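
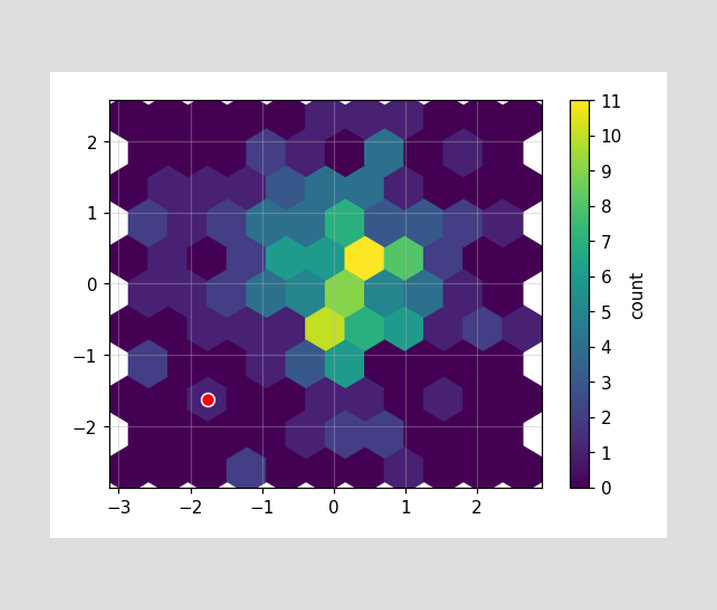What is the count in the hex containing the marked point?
The marked hex reads 1 on the colorbar.

1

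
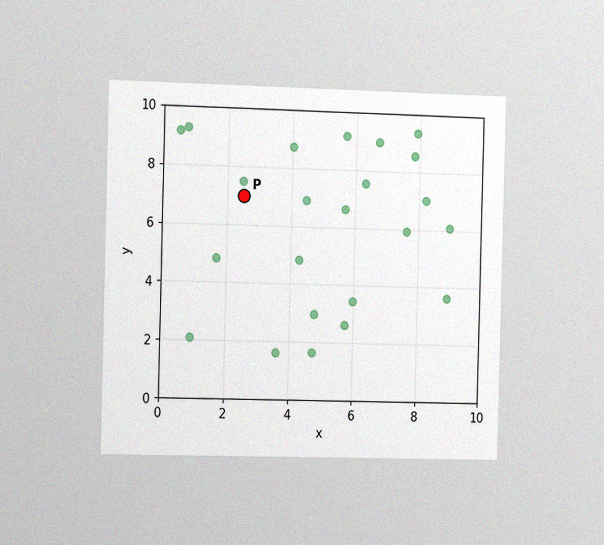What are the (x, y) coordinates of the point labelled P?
The chart is viewed slightly from the left, with some photo noise. Following the gridlines from P to each axis, P sits at (2.5, 7).

(2.5, 7)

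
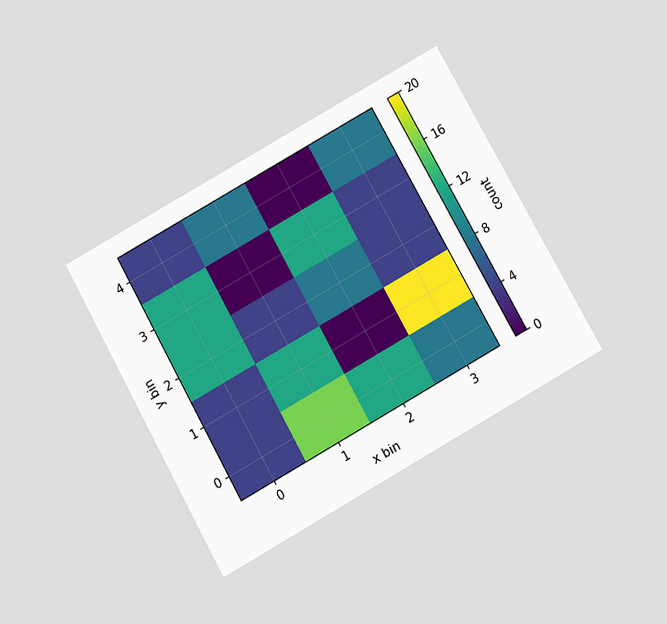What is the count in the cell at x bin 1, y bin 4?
The chart is tilted about 29° counter-clockwise and viewed slightly from below. Matching the cell (1, 4) against the colorbar gives 8.

8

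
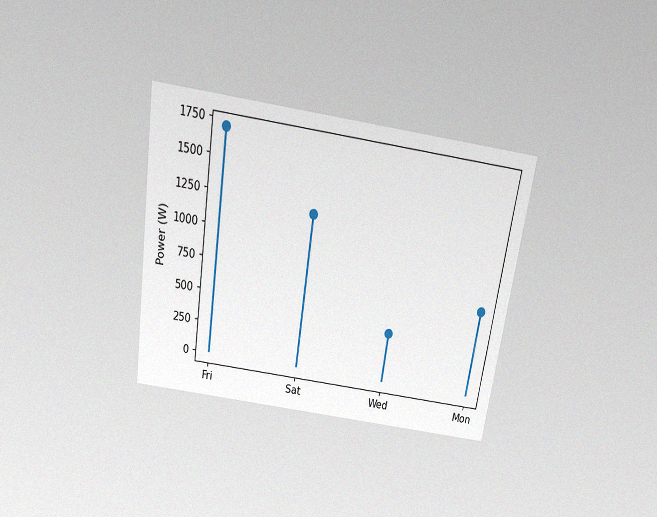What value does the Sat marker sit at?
The chart is tilted about 9° clockwise and viewed slightly from above, with some photo noise. The Sat marker sits at 1200W.

1200W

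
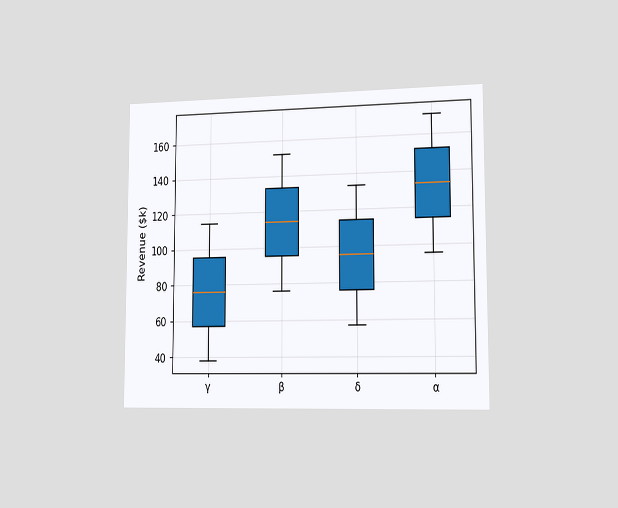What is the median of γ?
The chart is viewed slightly from the right. The median line in the γ box sits at $76k.

$76k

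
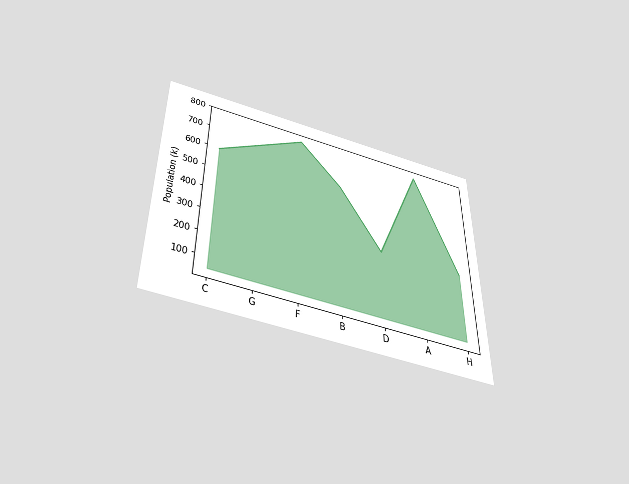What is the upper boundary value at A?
The chart is viewed slightly from below. At A the upper boundary is at 765k.

765k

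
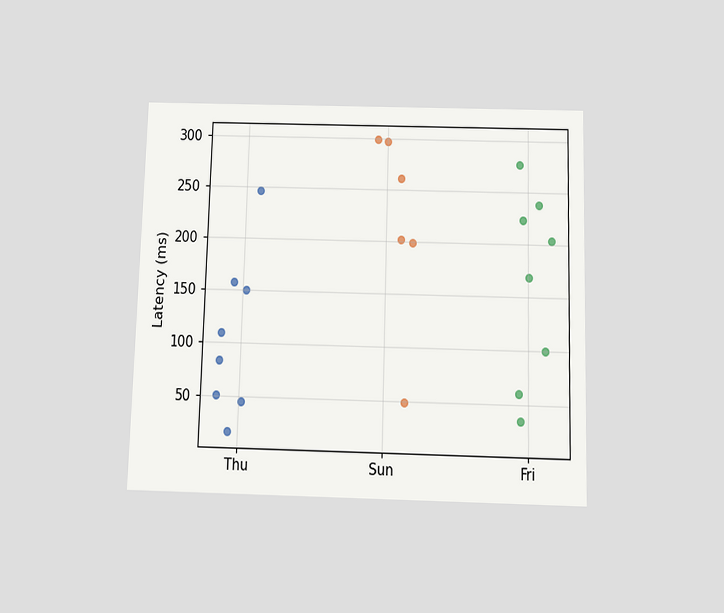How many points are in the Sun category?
6

The chart is viewed slightly from below. Counting the markers in the Sun column gives 6.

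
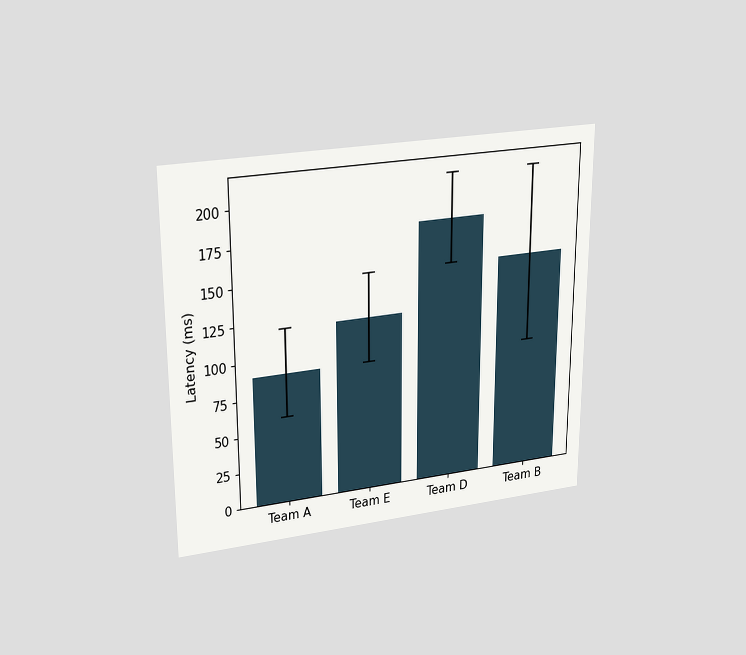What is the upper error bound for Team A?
120ms

The chart is viewed slightly from above. The Team A bar's upper whisker reaches 120ms.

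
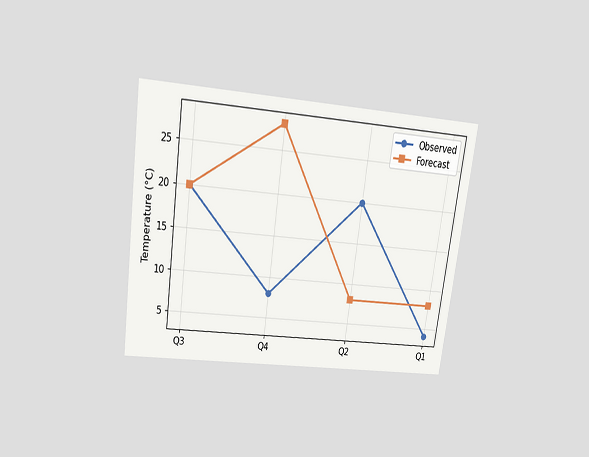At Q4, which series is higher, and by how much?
Forecast, by 20°C

The chart is tilted about 8° clockwise and viewed slightly from above. At Q4, Forecast sits above the other line by 20°C.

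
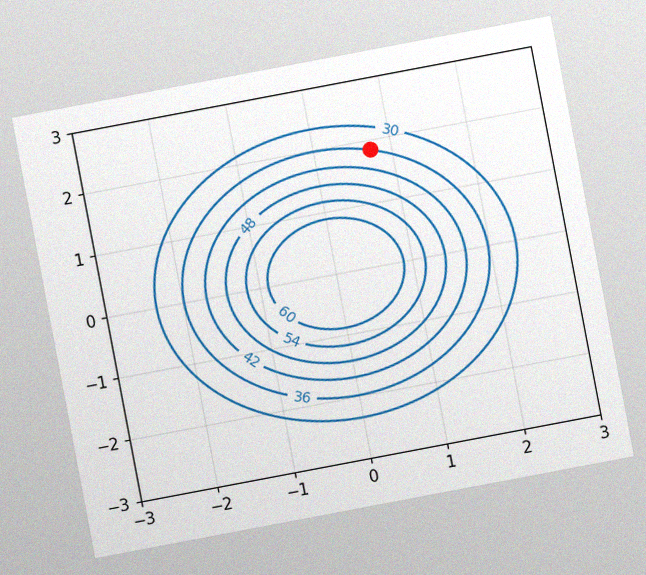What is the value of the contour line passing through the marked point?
36

The chart is tilted about 11° counter-clockwise, with some photo noise. The marked point sits on the contour labelled 36.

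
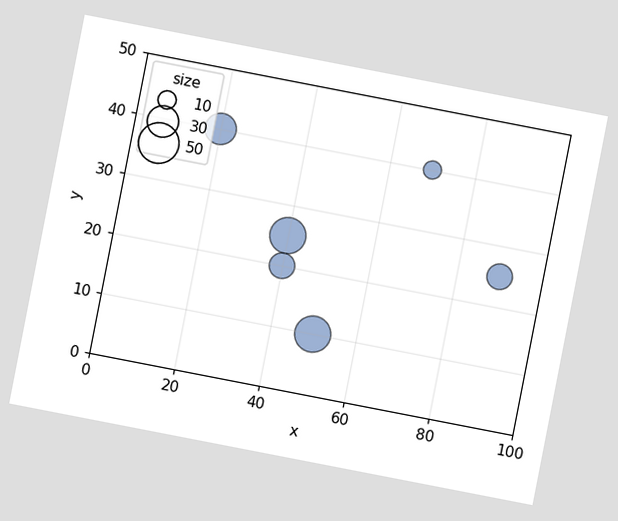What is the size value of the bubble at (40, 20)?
The chart is tilted about 11° clockwise. Matching the bubble at (40, 20) against the size legend gives 20.

20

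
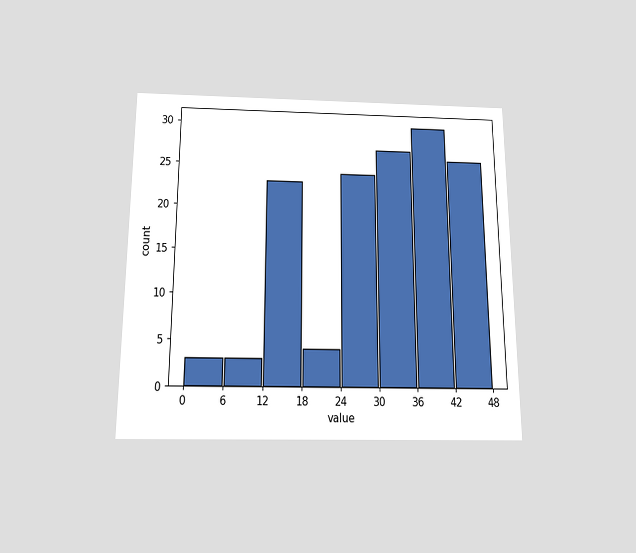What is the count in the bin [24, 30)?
The chart is viewed slightly from below. The [24, 30) bin has height 24.

24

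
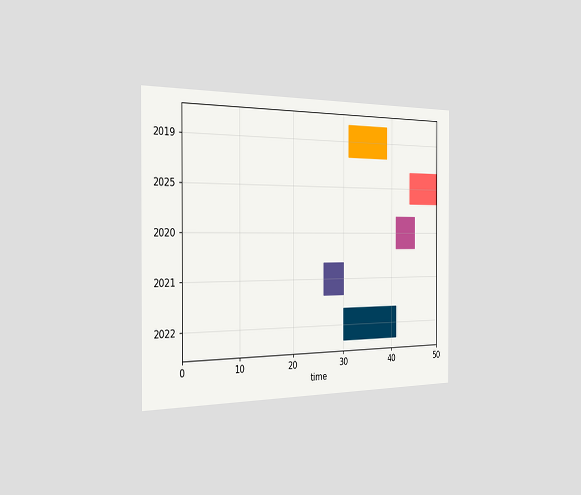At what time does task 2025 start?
The chart is viewed slightly from the left. The 2025 bar begins at t=44.

44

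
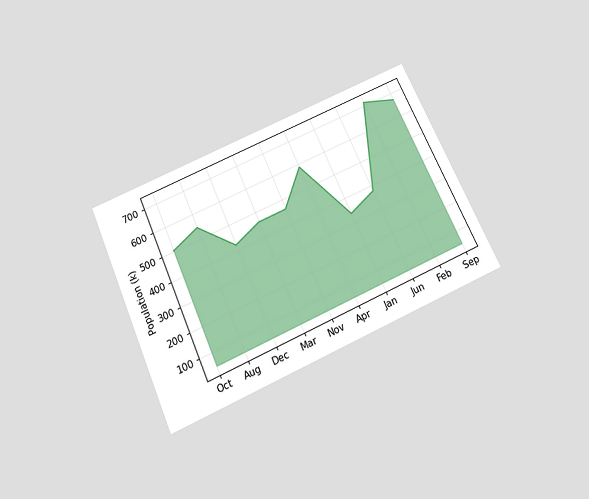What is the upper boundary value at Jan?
The chart is tilted about 24° counter-clockwise and viewed slightly from below. At Jan the upper boundary is at 336k.

336k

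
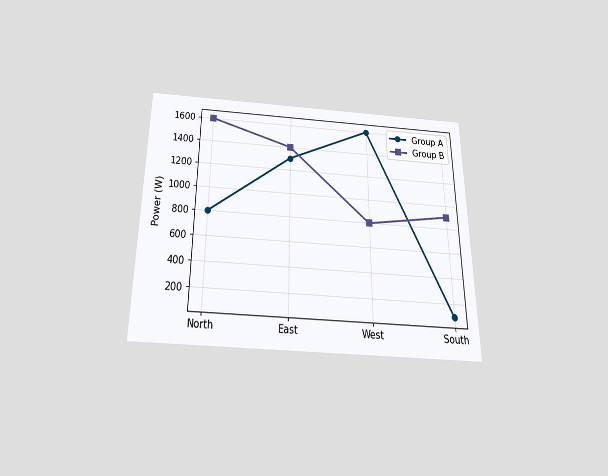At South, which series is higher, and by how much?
The chart is viewed slightly from below. At South, Group B sits above the other line by 800W.

Group B, by 800W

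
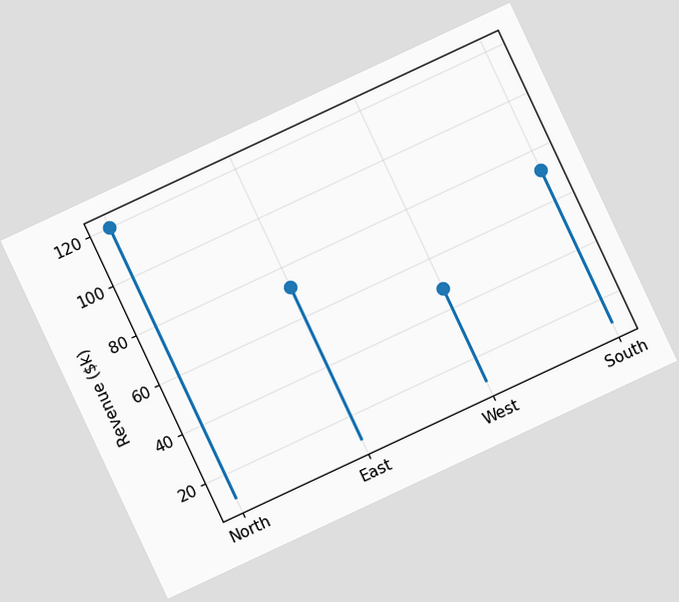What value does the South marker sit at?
$72k

The chart is tilted about 25° counter-clockwise. The South marker sits at $72k.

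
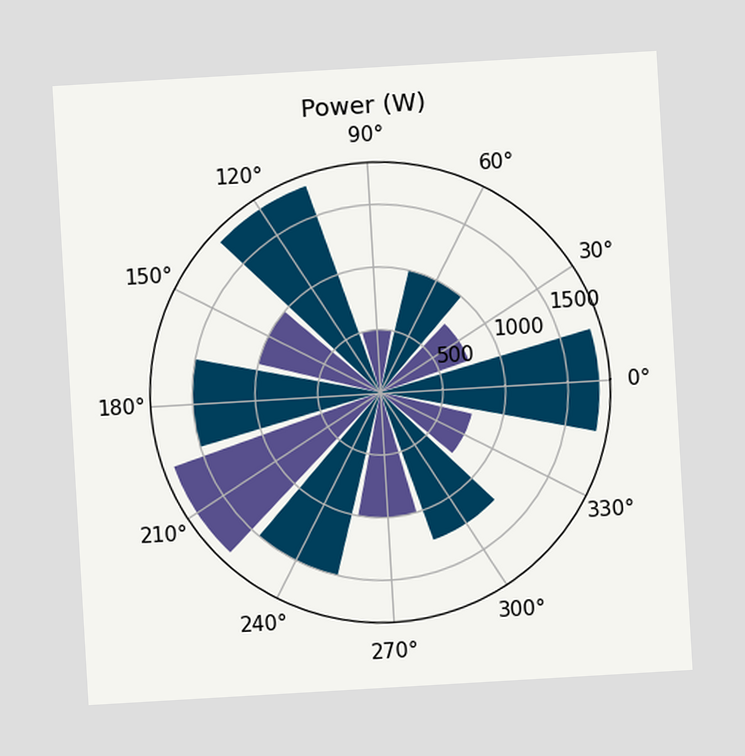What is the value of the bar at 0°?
1750W

The chart is tilted about 3° counter-clockwise. The bar at 0° reaches 1750W on the radial axis.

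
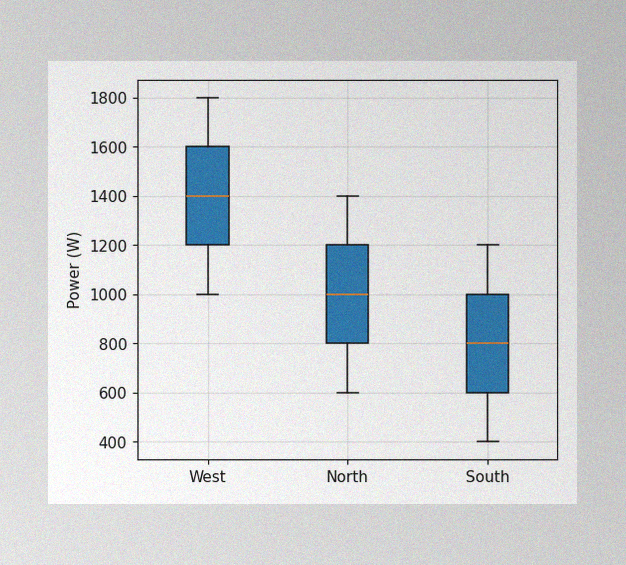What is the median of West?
1400W

The image has some photo noise and uneven lighting. The median line in the West box sits at 1400W.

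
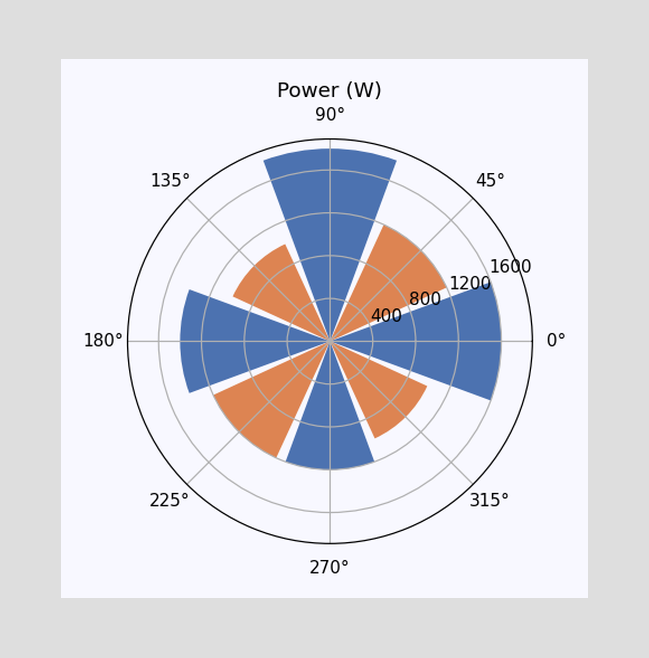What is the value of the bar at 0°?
1600W

The bar at 0° reaches 1600W on the radial axis.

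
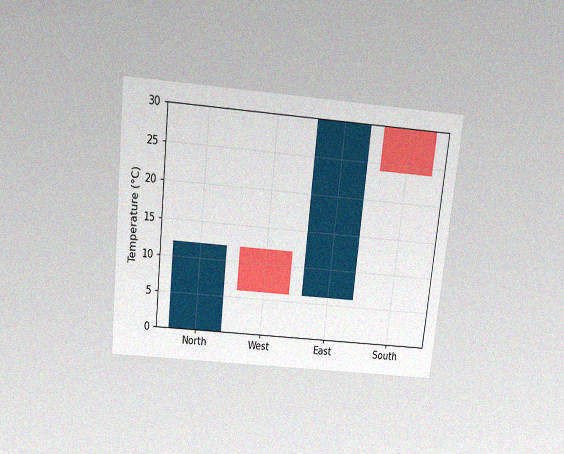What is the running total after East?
30°C

The chart is tilted about 6° clockwise and viewed slightly from above, with some photo noise. After East the running total reaches 30°C.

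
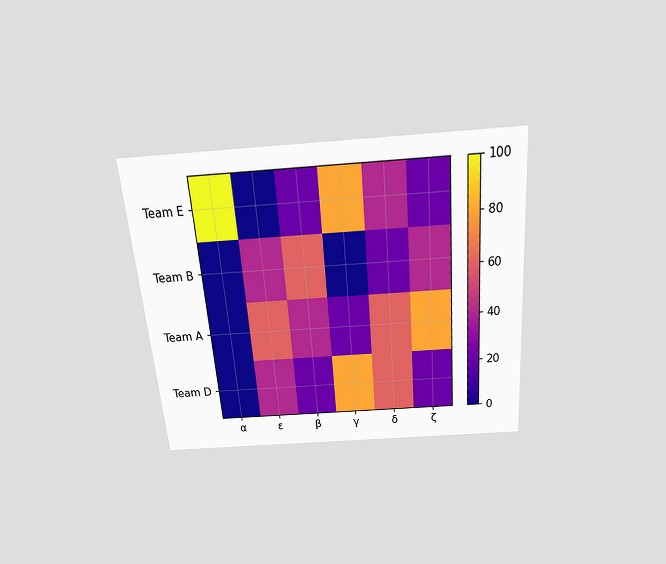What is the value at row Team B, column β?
The chart is tilted about 5° counter-clockwise and viewed slightly from above. Matching cell (Team B, β) against the colorbar gives 60.

60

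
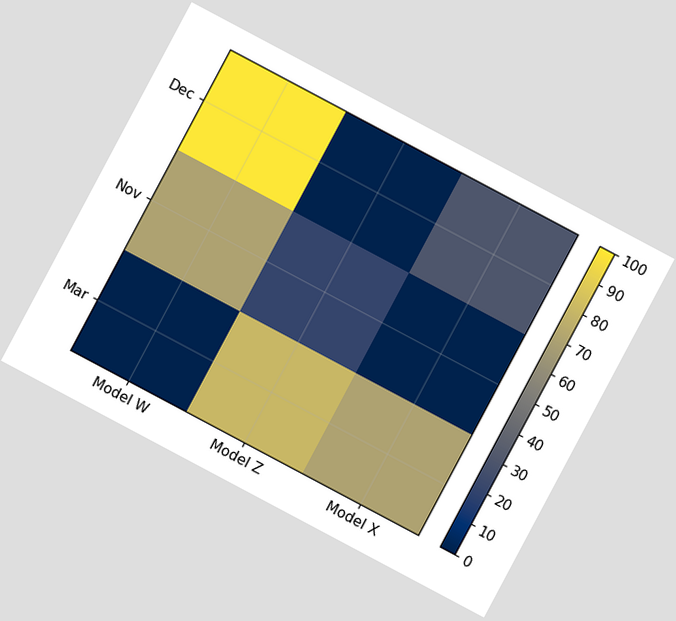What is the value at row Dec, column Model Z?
0

The chart is tilted about 28° clockwise. Matching cell (Dec, Model Z) against the colorbar gives 0.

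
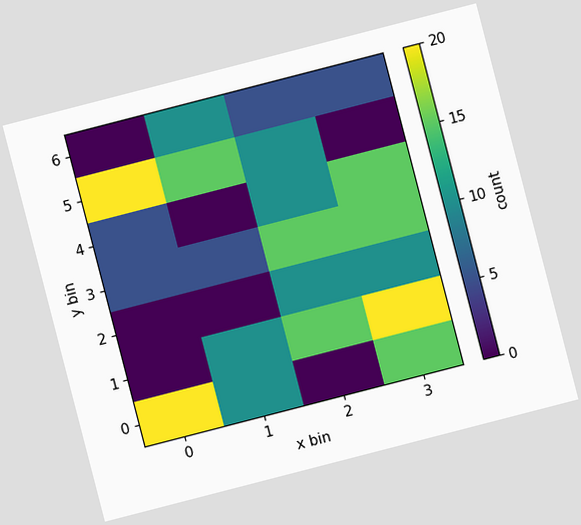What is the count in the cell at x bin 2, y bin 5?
The chart is tilted about 14° counter-clockwise. Matching the cell (2, 5) against the colorbar gives 10.

10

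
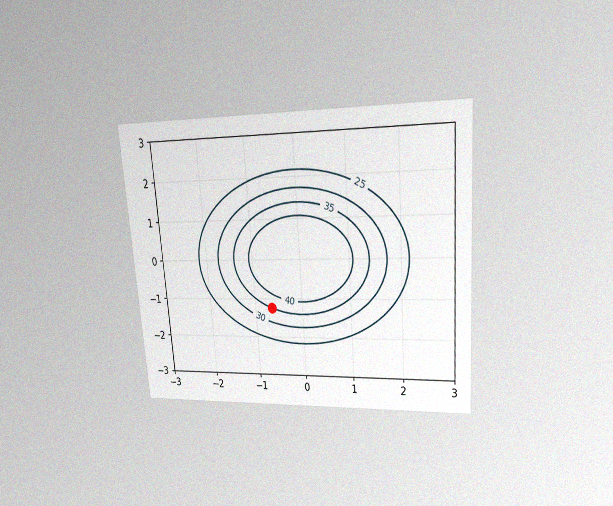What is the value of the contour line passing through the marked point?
The chart is tilted about 4° counter-clockwise and viewed at a slight angle, with some photo noise. The marked point sits on the contour labelled 35.

35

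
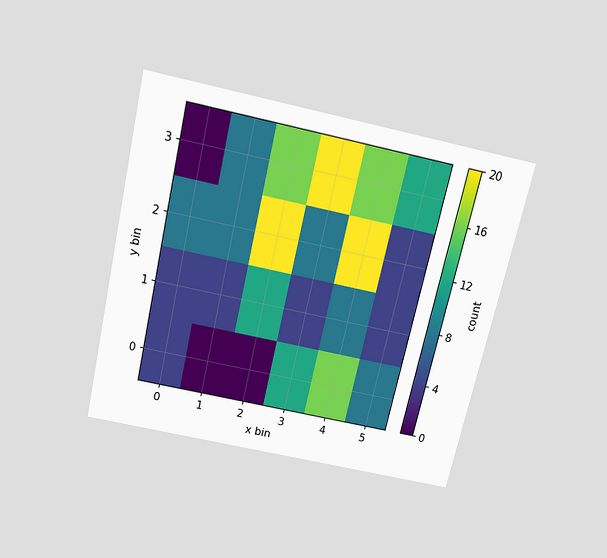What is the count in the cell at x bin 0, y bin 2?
The chart is tilted about 13° clockwise and viewed slightly from above. Matching the cell (0, 2) against the colorbar gives 8.

8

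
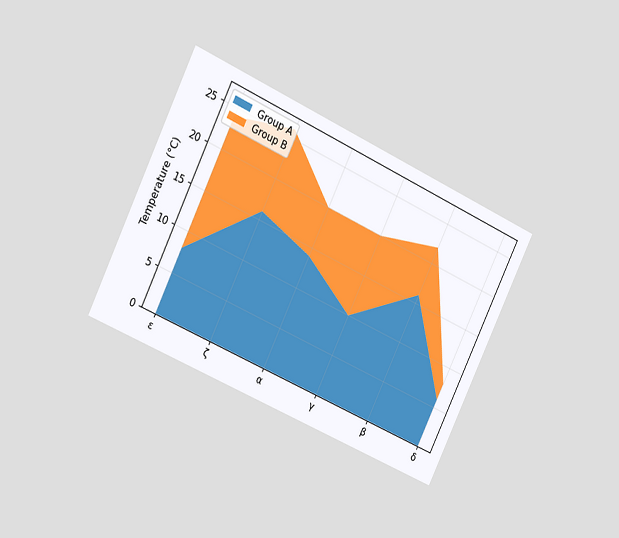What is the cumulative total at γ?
20°C

The chart is tilted about 25° clockwise and viewed slightly from the left. The stacked total at γ reaches 20°C.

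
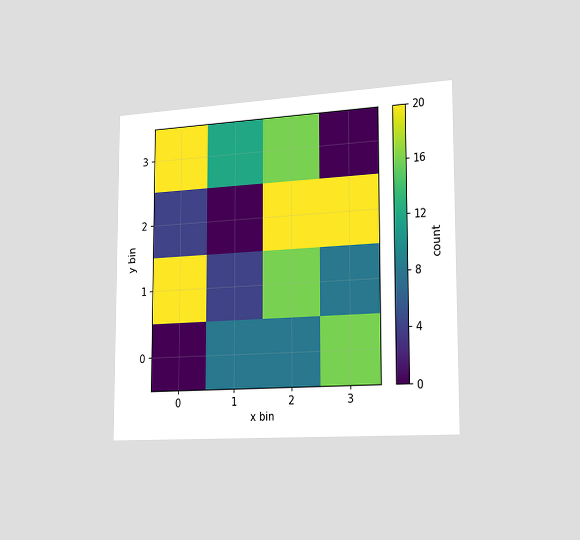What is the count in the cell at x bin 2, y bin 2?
The chart is viewed slightly from the right. Matching the cell (2, 2) against the colorbar gives 20.

20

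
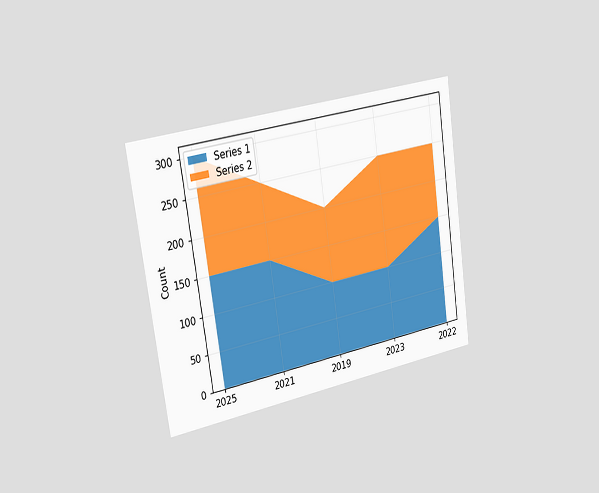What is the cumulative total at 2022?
250

The chart is tilted about 8° counter-clockwise and viewed slightly from the left. The stacked total at 2022 reaches 250.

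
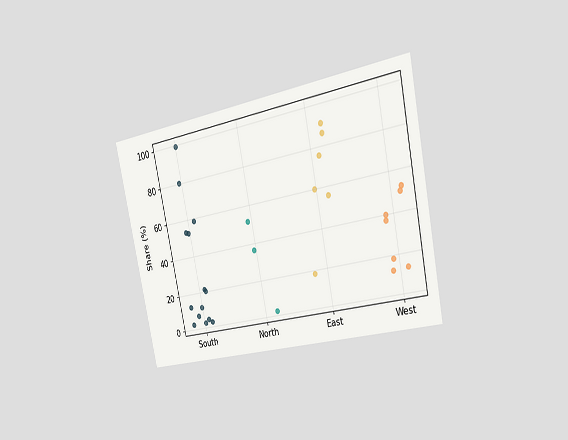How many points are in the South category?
The chart is tilted about 12° counter-clockwise and viewed slightly from the right. Counting the markers in the South column gives 14.

14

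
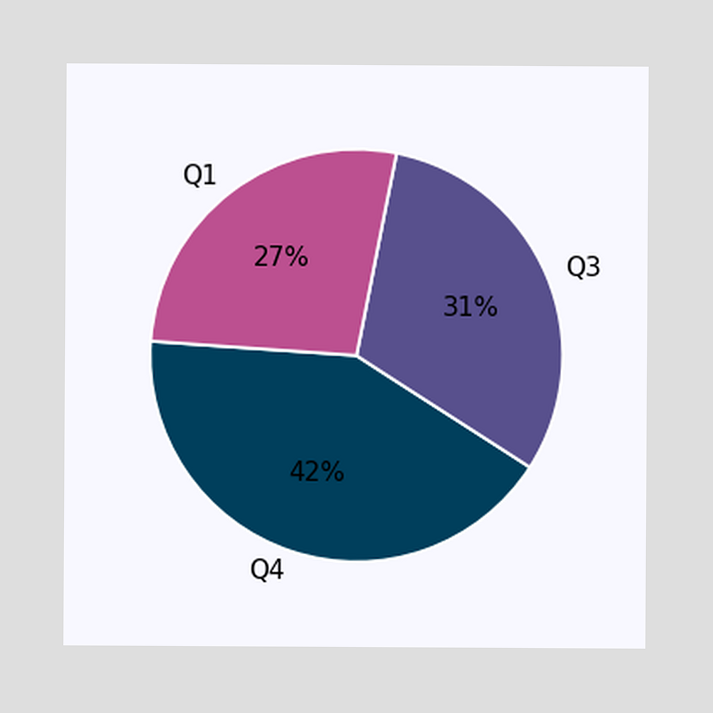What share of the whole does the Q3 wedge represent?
The Q3 slice takes up 31% of the pie.

31%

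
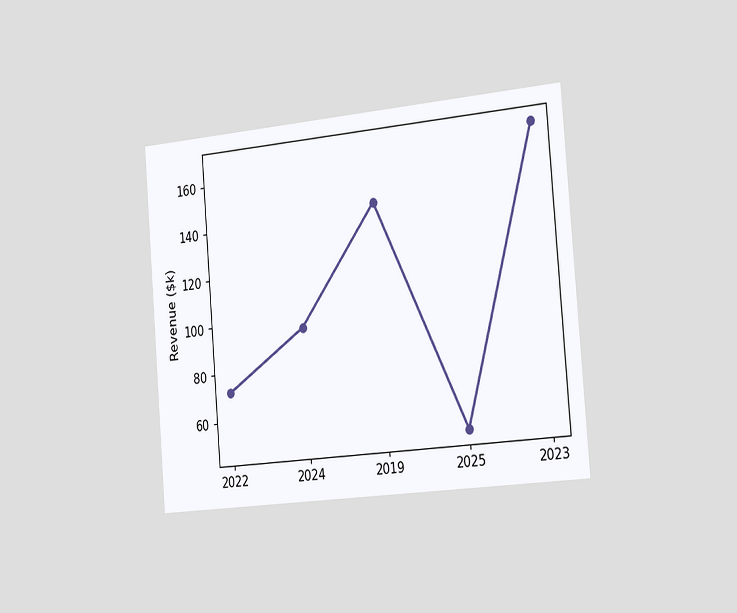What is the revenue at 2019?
The chart is tilted about 5° counter-clockwise and viewed slightly from the right. At 2019, the line is at $144k.

$144k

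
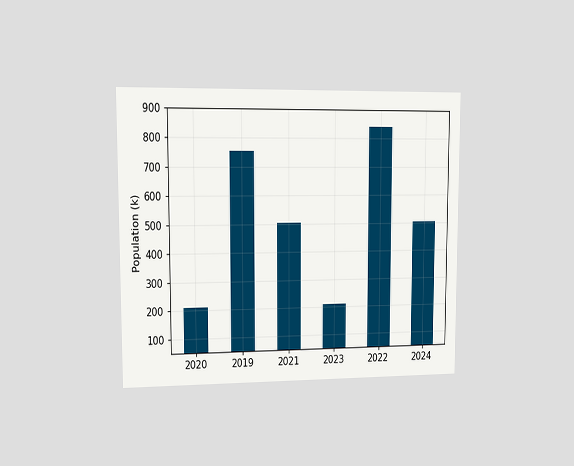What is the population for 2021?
504k

The chart is viewed at a slight angle. Reading along the chart's y-axis, the 2021 bar reaches 504k.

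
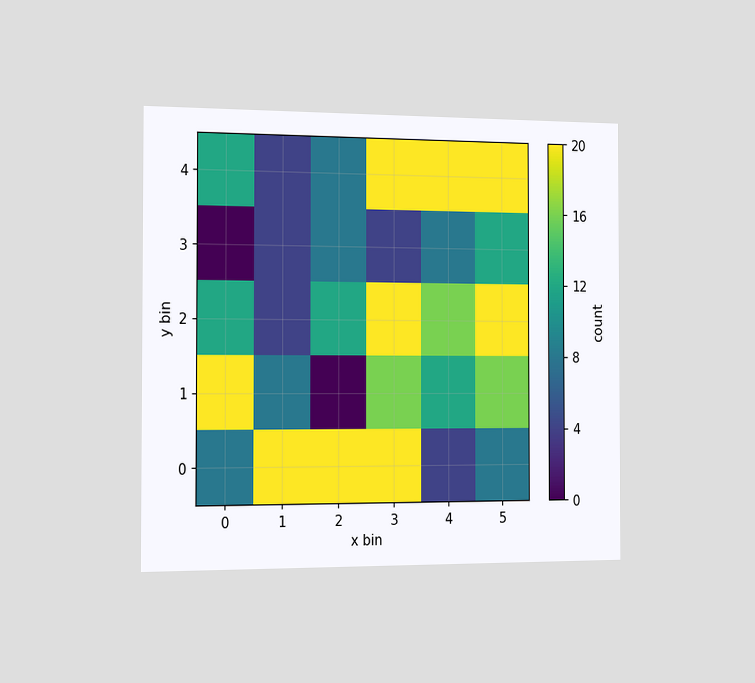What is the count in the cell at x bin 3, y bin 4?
The chart is viewed slightly from the left. Matching the cell (3, 4) against the colorbar gives 20.

20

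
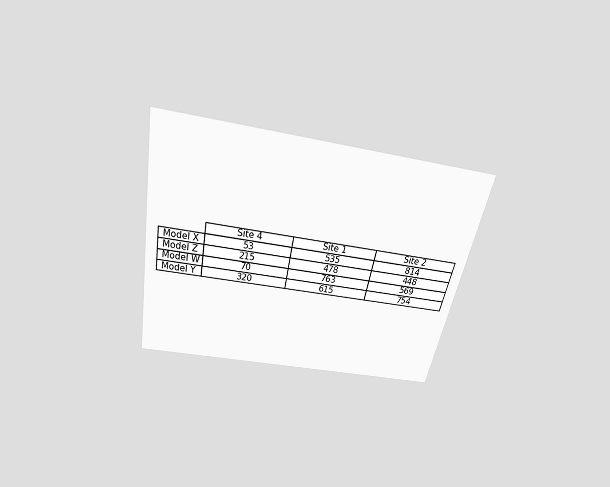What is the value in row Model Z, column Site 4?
The chart is tilted about 12° clockwise and viewed slightly from above. The (Model Z, Site 4) cell reads 215.

215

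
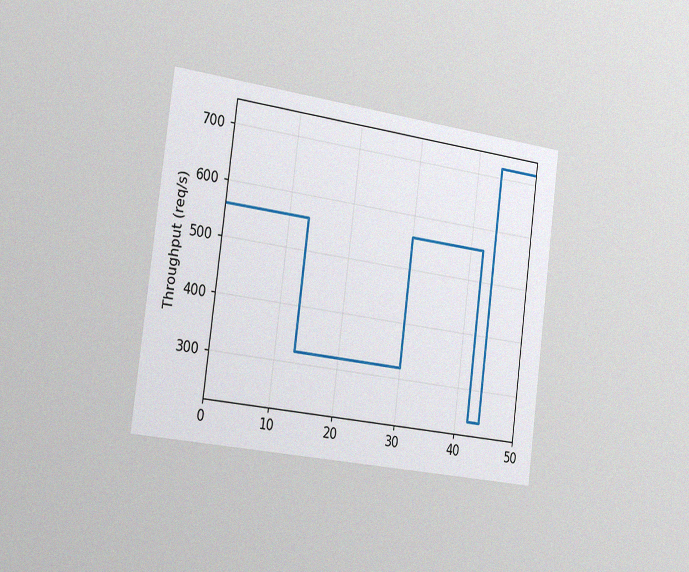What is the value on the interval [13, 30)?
The chart is tilted about 7° clockwise and viewed slightly from the left, with some photo noise. On [13, 30) the step sits at 320req/s.

320req/s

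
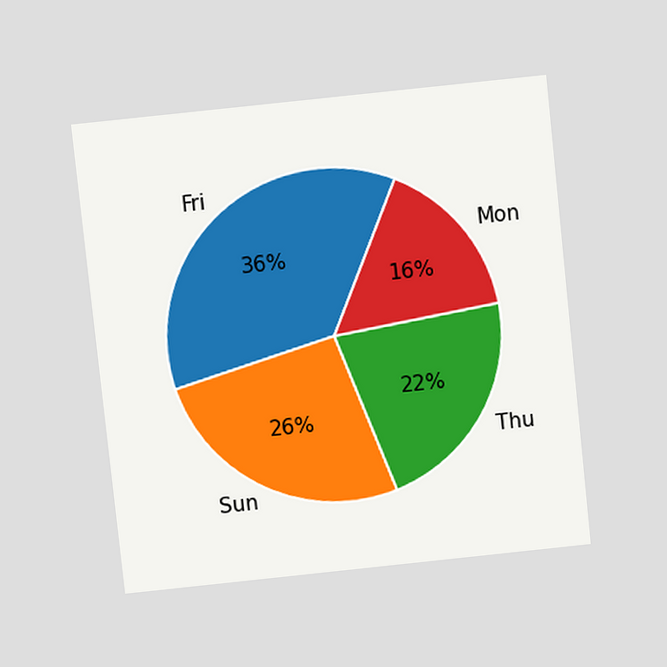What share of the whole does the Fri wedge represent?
The chart is tilted about 6° counter-clockwise and viewed slightly from above. The Fri slice takes up 36% of the pie.

36%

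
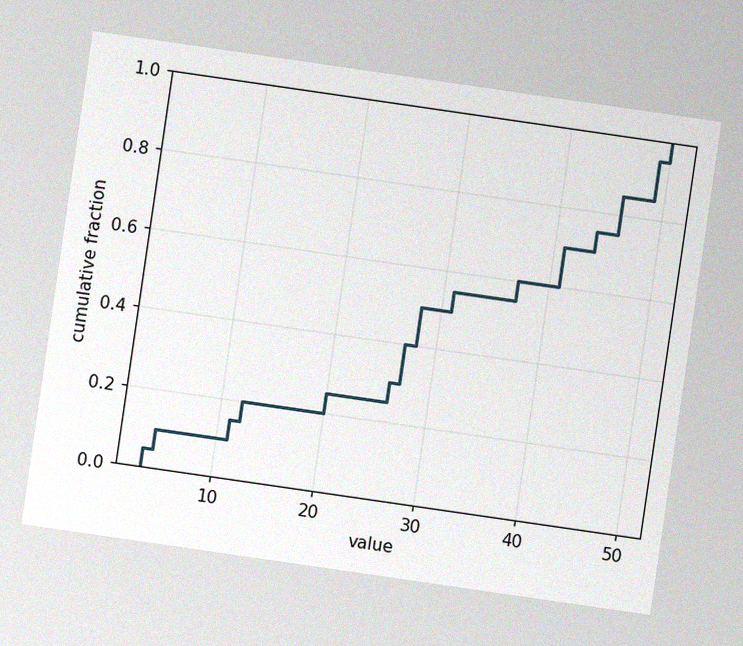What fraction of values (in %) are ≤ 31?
The chart is tilted about 8° clockwise, with some photo noise. At x=31 the ECDF step is at 55%.

55%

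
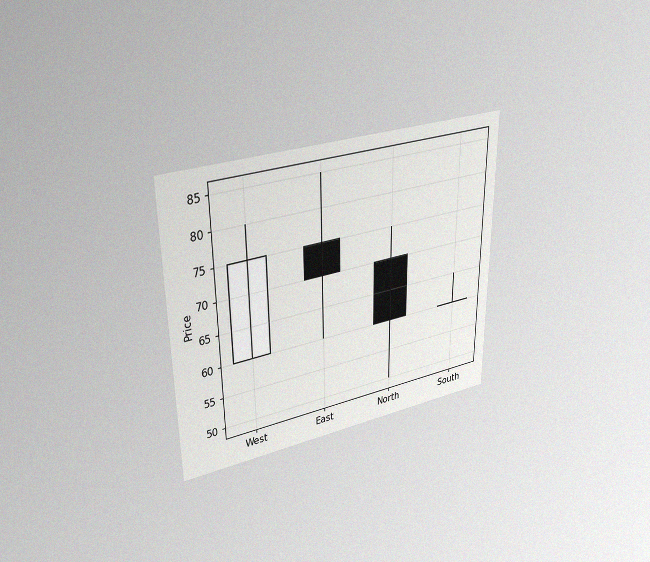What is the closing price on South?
60

The chart is viewed at a slight angle, with some photo noise. The South candle closes at 60.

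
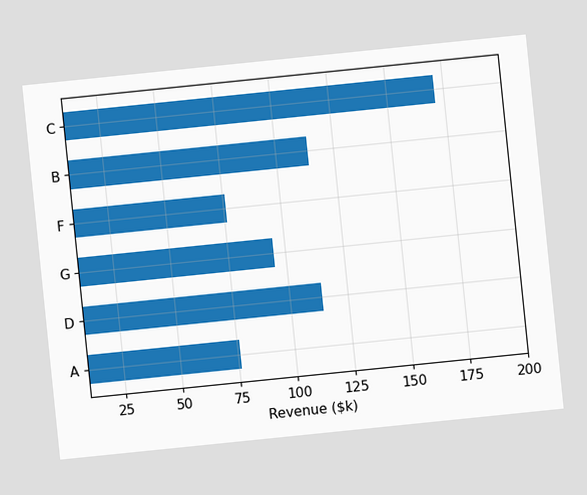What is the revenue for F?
$76k

The chart is tilted about 6° counter-clockwise. Reading along the chart's x-axis, the F bar reaches $76k.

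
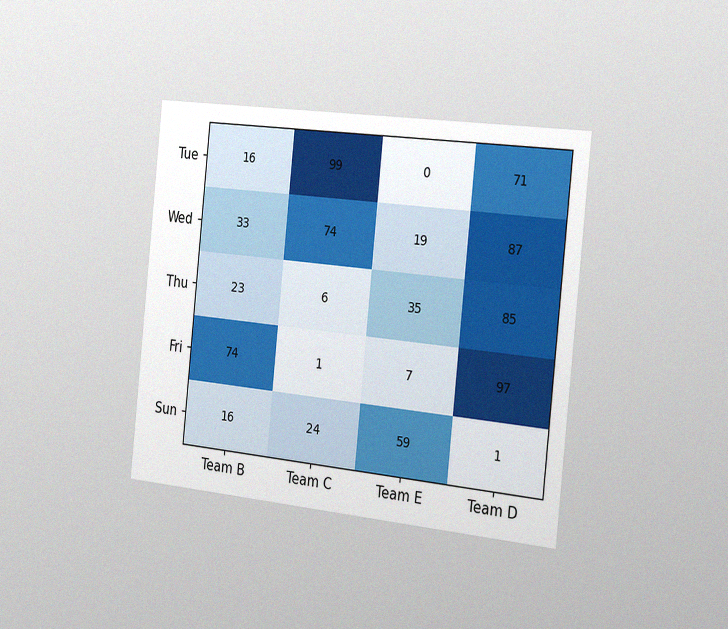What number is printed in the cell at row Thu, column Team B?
The chart is tilted about 6° clockwise and viewed slightly from the right, with some photo noise. The (Thu, Team B) cell reads 23.

23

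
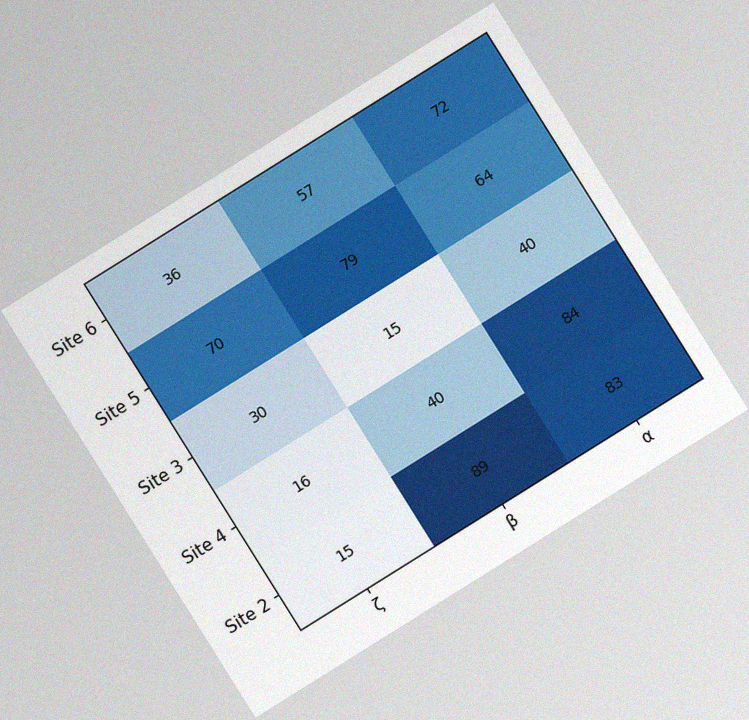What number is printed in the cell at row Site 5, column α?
64

The chart is tilted about 32° counter-clockwise, with some photo noise. The (Site 5, α) cell reads 64.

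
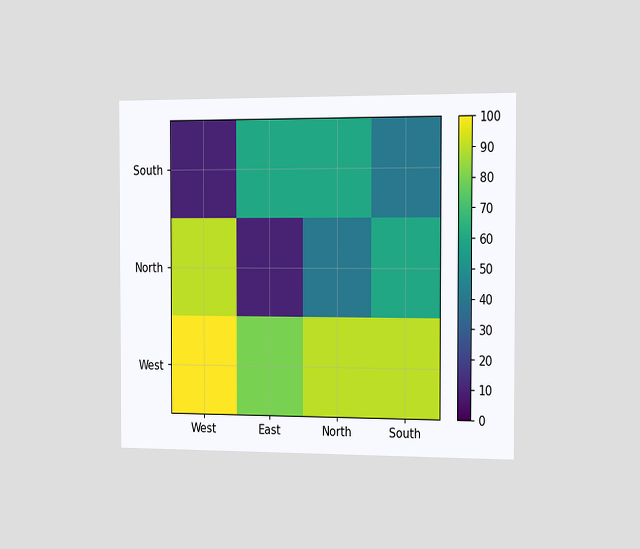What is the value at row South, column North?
60

The chart is viewed slightly from the right. Matching cell (South, North) against the colorbar gives 60.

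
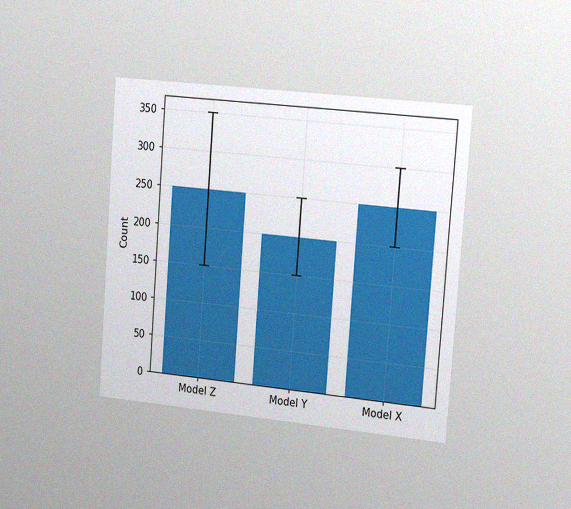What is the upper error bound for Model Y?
250

The chart is tilted about 4° clockwise and viewed slightly from the right, with some photo noise. The Model Y bar's upper whisker reaches 250.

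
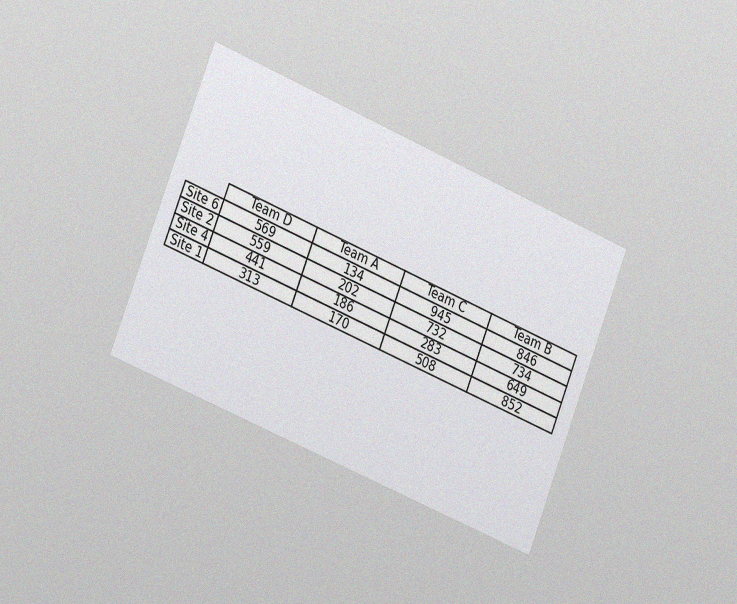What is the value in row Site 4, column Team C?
The chart is tilted about 22° clockwise and viewed slightly from the left, with some photo noise. The (Site 4, Team C) cell reads 283.

283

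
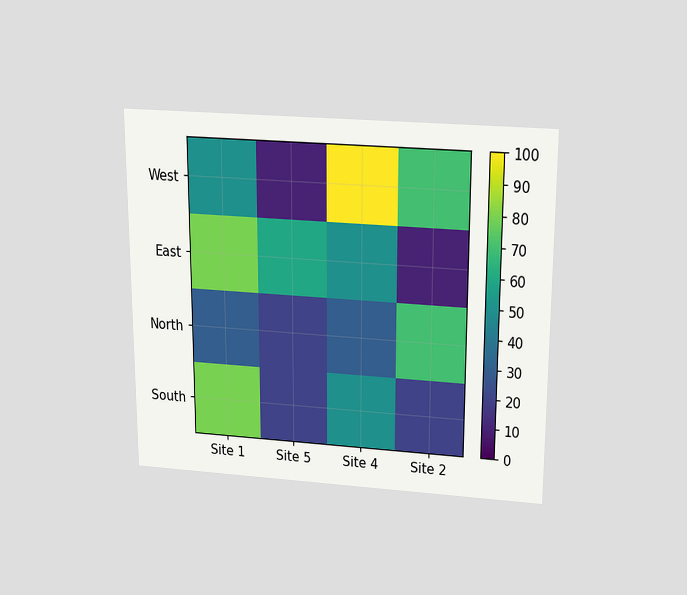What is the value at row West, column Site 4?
100

The chart is viewed slightly from above. Matching cell (West, Site 4) against the colorbar gives 100.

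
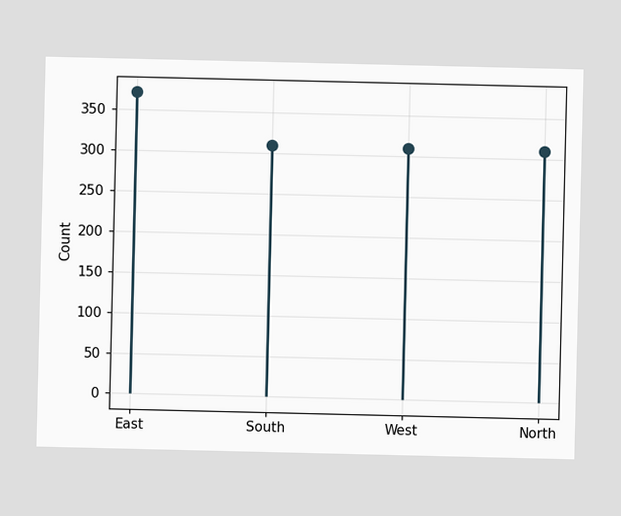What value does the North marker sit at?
The North marker sits at 310.

310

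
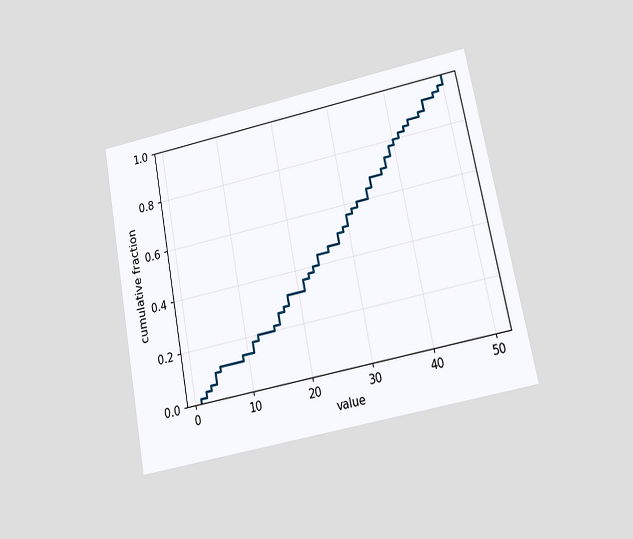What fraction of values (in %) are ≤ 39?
78%

The chart is tilted about 11° counter-clockwise and viewed at a slight angle. At x=39 the ECDF step is at 78%.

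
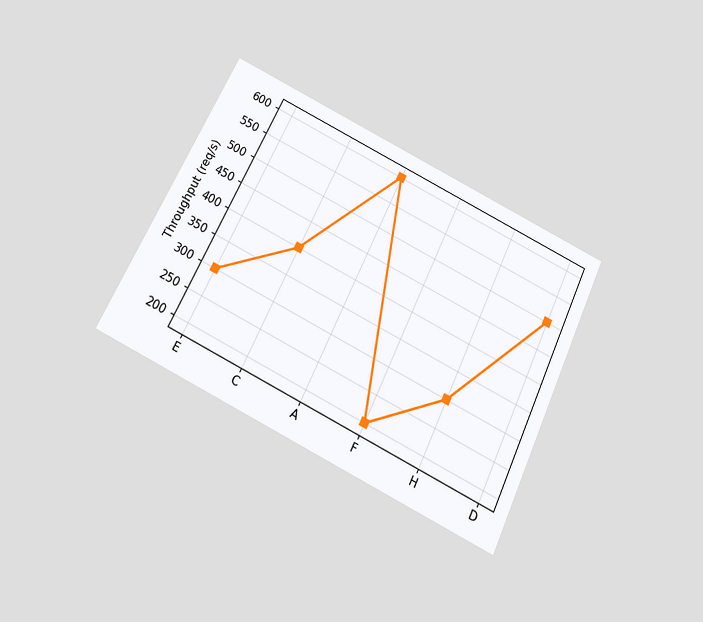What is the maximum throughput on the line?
The chart is tilted about 26° clockwise and viewed slightly from below. The highest point is at A, and reading across to the y-axis gives 600req/s.

600req/s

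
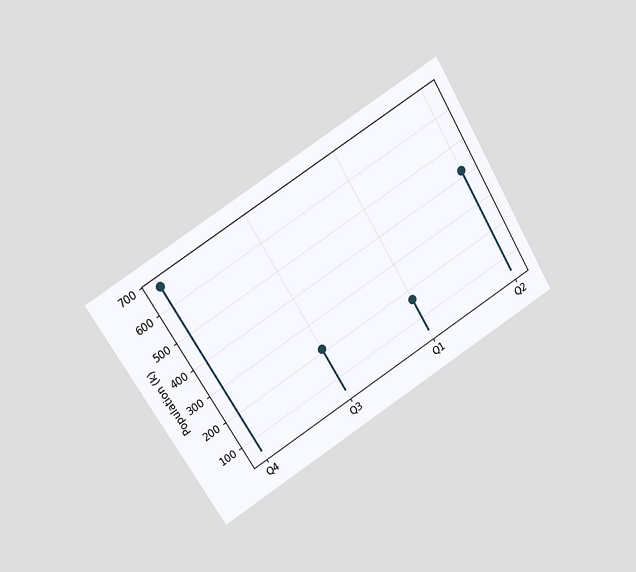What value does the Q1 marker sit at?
168k

The chart is tilted about 31° counter-clockwise and viewed at a slight angle. The Q1 marker sits at 168k.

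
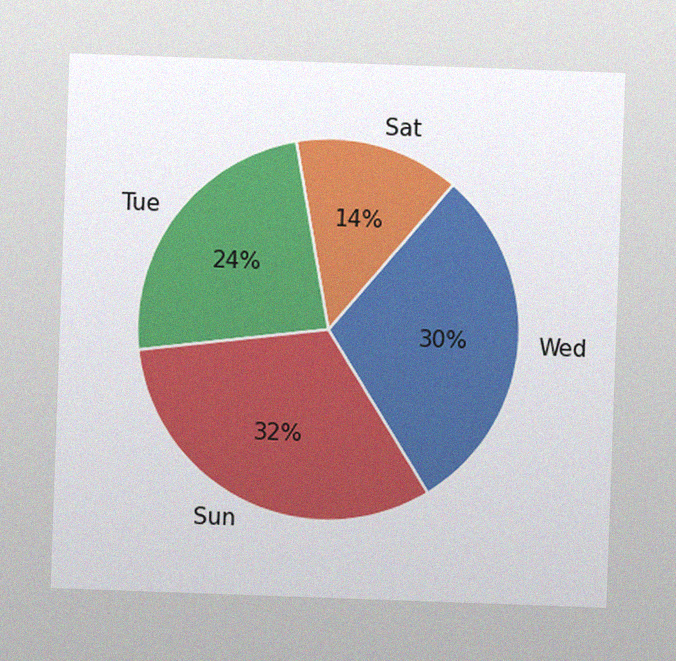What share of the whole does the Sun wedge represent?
32%

The chart is tilted about 2° clockwise, with some photo noise. The Sun slice takes up 32% of the pie.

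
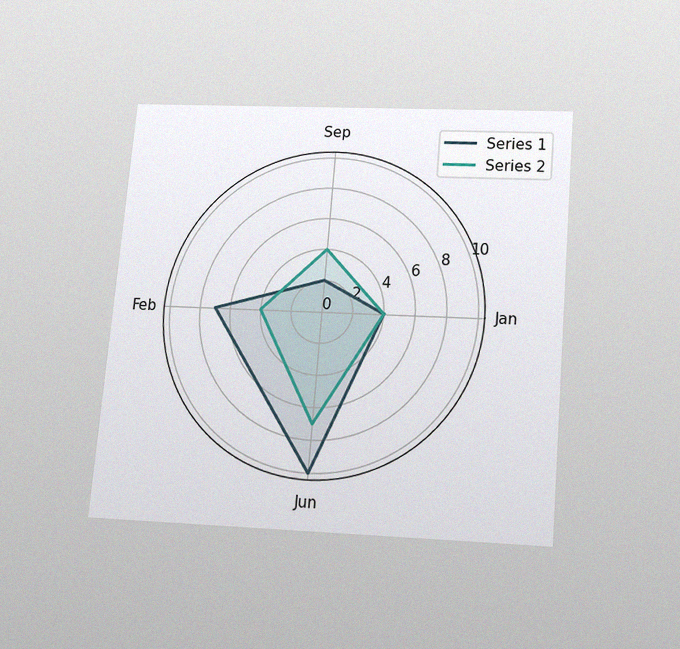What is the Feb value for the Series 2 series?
The chart is tilted about 5° clockwise and viewed slightly from below, with some photo noise. On the Feb axis, Series 2 reaches 4.

4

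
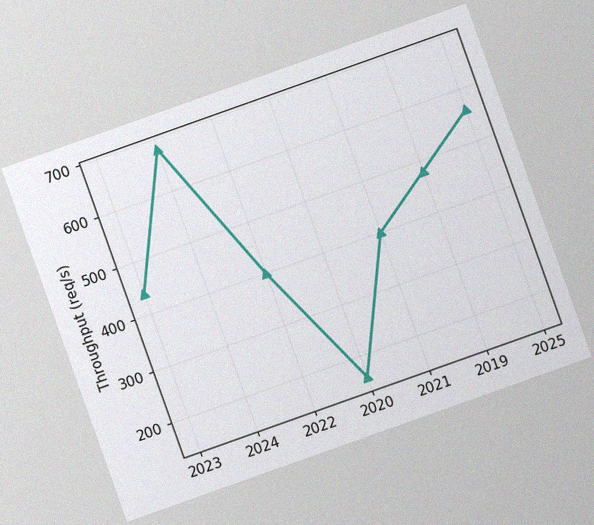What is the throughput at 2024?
680req/s

The chart is tilted about 20° counter-clockwise, with some photo noise. At 2024, the line is at 680req/s.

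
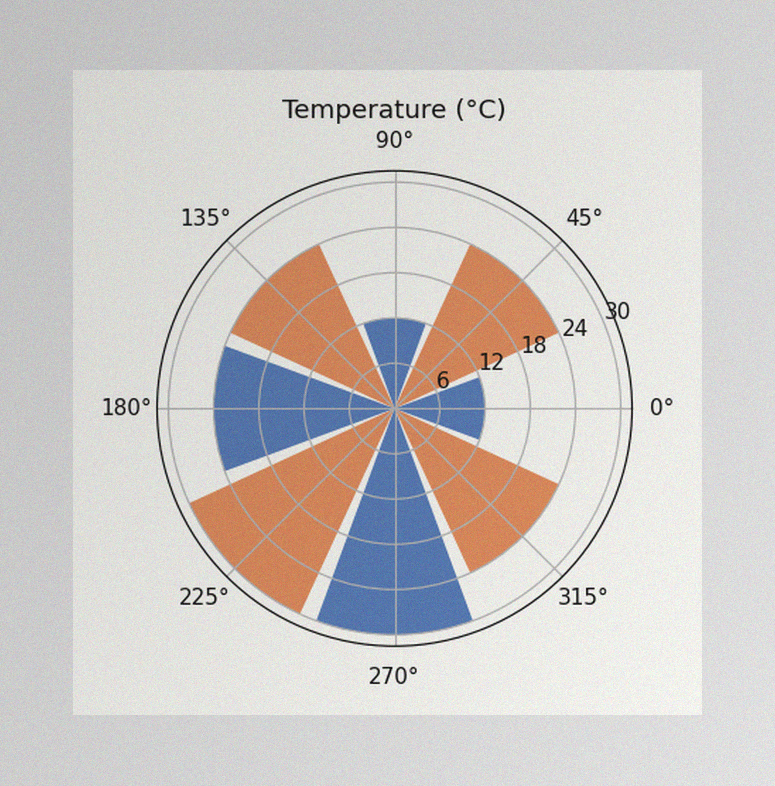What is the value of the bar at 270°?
The image has some photo noise and uneven lighting. The bar at 270° reaches 30°C on the radial axis.

30°C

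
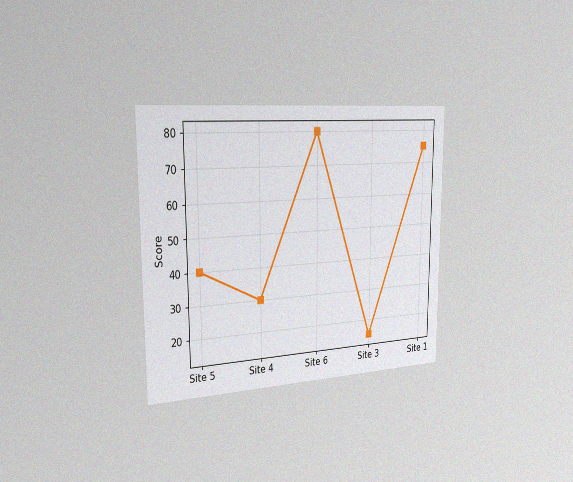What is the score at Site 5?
40

The chart is viewed slightly from the left, with some photo noise. At Site 5, the line is at 40.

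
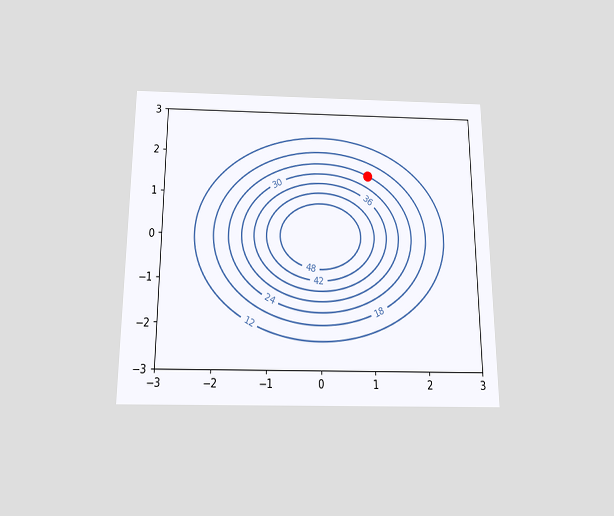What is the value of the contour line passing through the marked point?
The chart is viewed slightly from below. The marked point sits on the contour labelled 24.

24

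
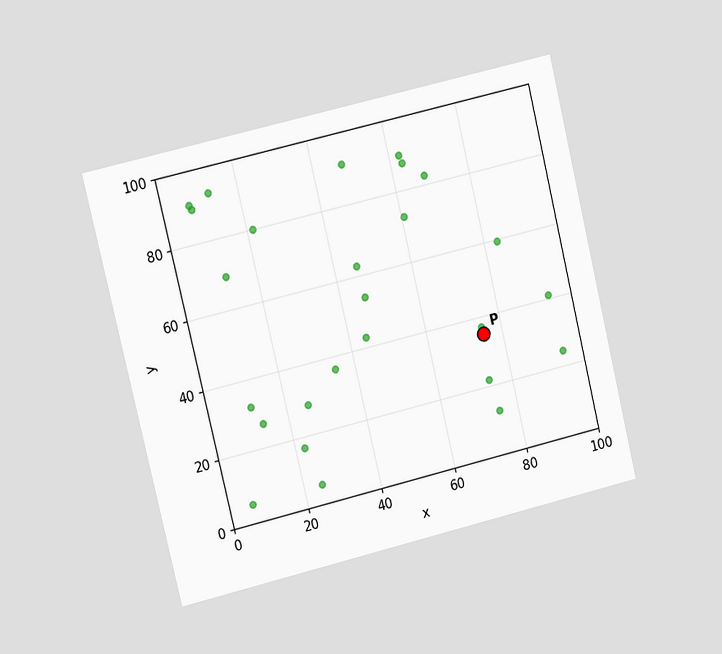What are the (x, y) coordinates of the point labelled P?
The chart is tilted about 13° counter-clockwise and viewed at a slight angle. Following the gridlines from P to each axis, P sits at (75, 35).

(75, 35)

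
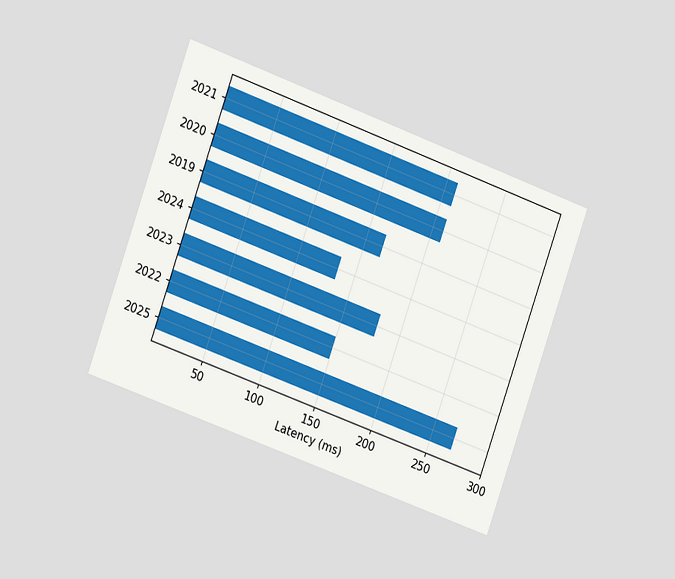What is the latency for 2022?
The chart is tilted about 20° clockwise and viewed at a slight angle. Reading along the chart's x-axis, the 2022 bar reaches 150ms.

150ms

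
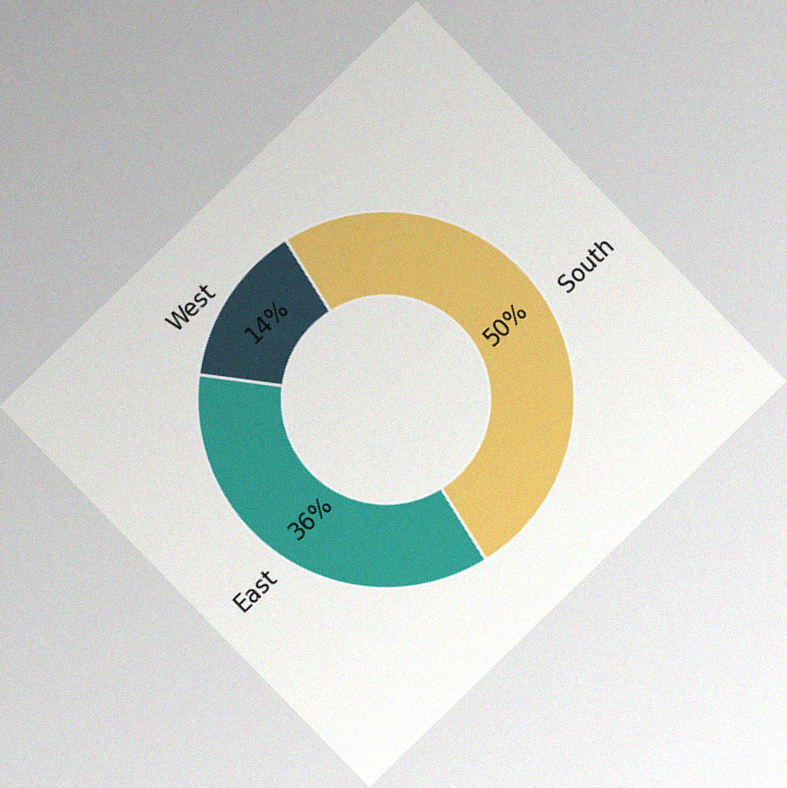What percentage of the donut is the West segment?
14%

The chart is tilted about 44° counter-clockwise, with some photo noise. The West segment takes up 14% of the ring.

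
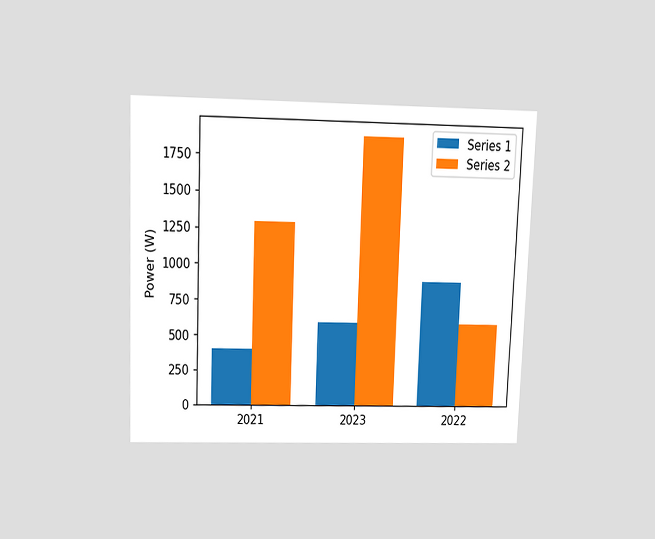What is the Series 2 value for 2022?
The chart is tilted about 2° clockwise and viewed slightly from above. The Series 2 bar at 2022 reaches 600W on the y-axis.

600W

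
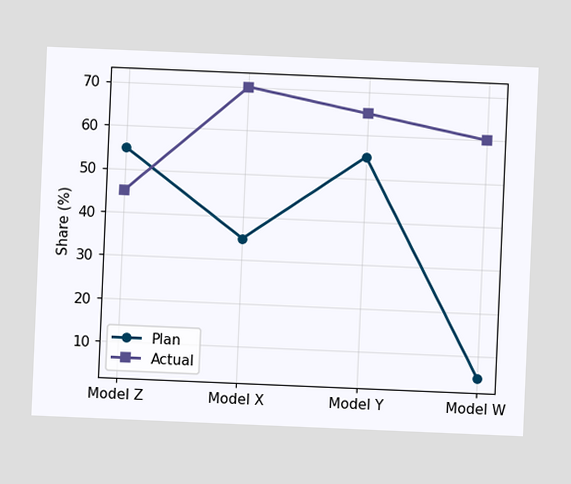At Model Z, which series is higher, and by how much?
Plan, by 10%

The chart is tilted about 2° clockwise. At Model Z, Plan sits above the other line by 10%.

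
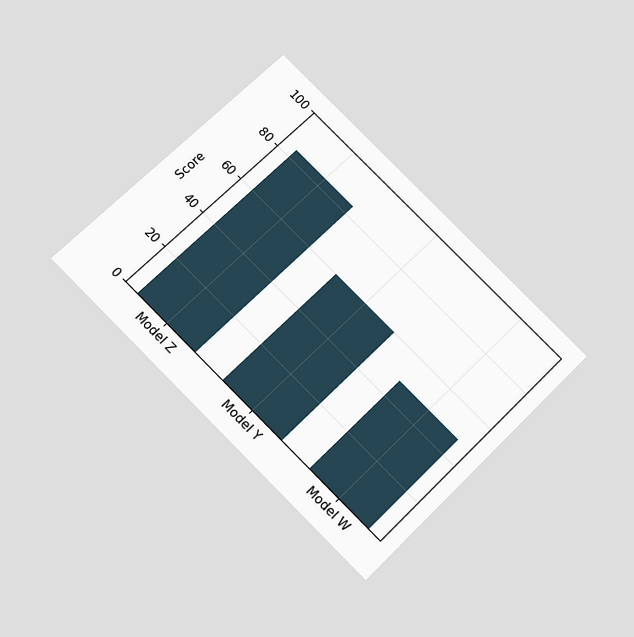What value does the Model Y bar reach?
60

The chart is tilted about 45° clockwise and viewed slightly from below. Reading along the chart's y-axis, the Model Y bar reaches 60.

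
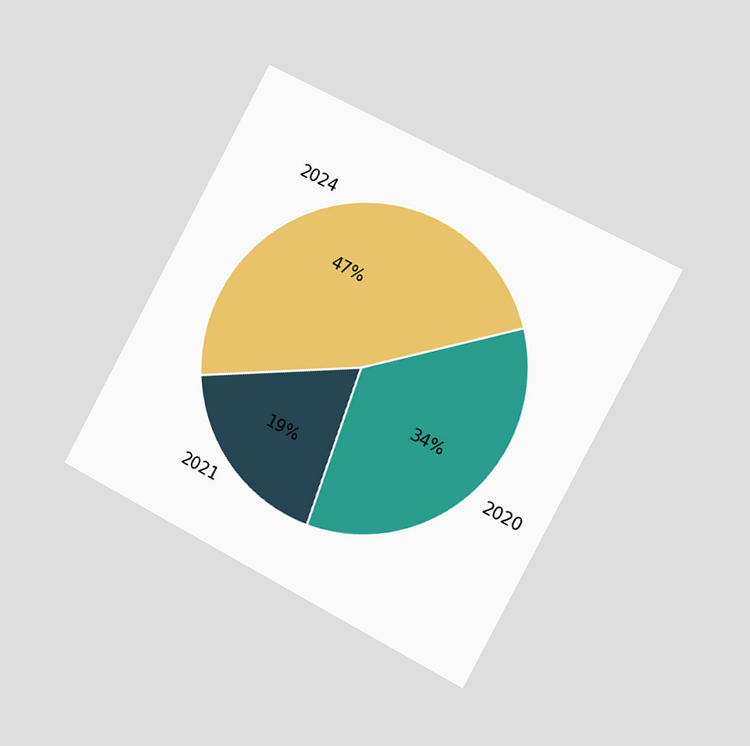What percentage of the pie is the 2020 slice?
The chart is tilted about 28° clockwise and viewed slightly from the right. The 2020 slice takes up 34% of the pie.

34%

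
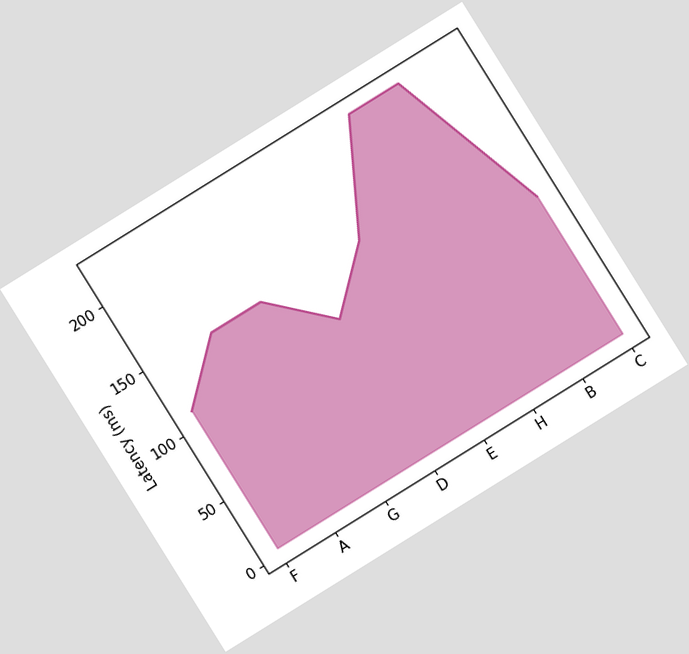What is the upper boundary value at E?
The chart is tilted about 32° counter-clockwise. At E the upper boundary is at 148ms.

148ms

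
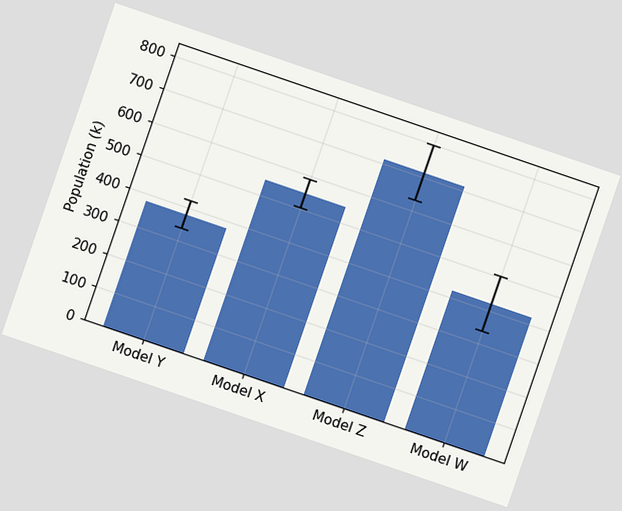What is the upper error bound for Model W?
The chart is tilted about 19° clockwise. The Model W bar's upper whisker reaches 504k.

504k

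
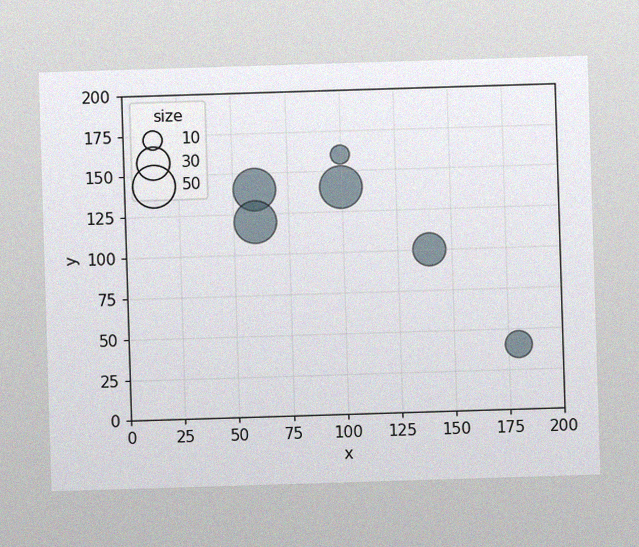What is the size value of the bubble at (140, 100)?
30

The image has some photo noise and uneven lighting. Matching the bubble at (140, 100) against the size legend gives 30.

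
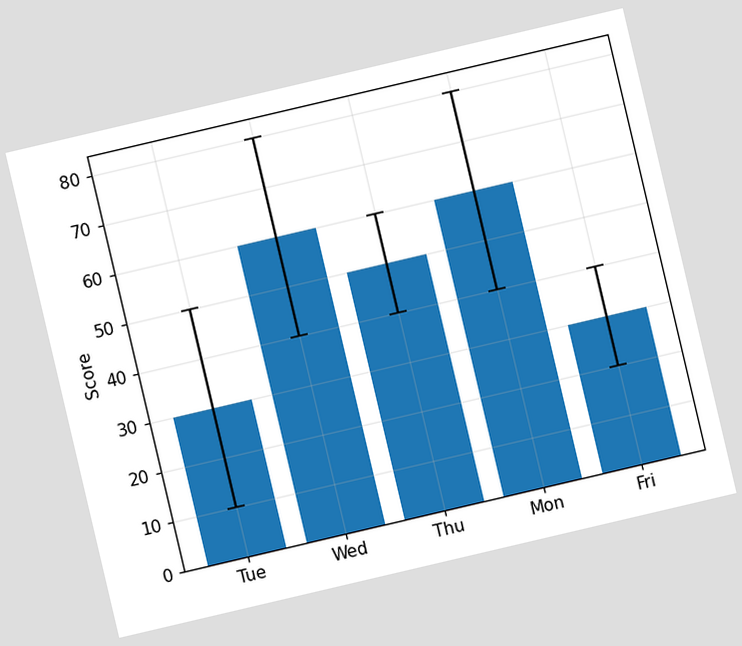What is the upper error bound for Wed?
80

The chart is tilted about 13° counter-clockwise. The Wed bar's upper whisker reaches 80.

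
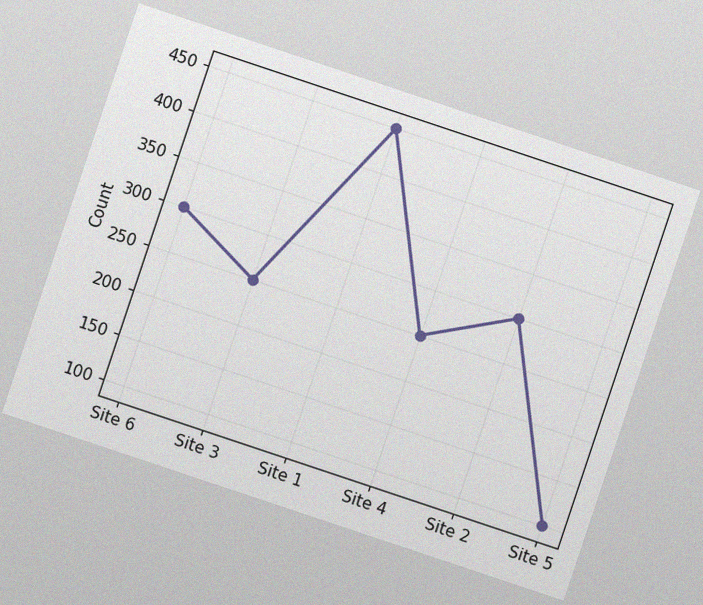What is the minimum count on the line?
100

The chart is tilted about 18° clockwise, with some photo noise. The lowest point is at Site 5, and reading across to the y-axis gives 100.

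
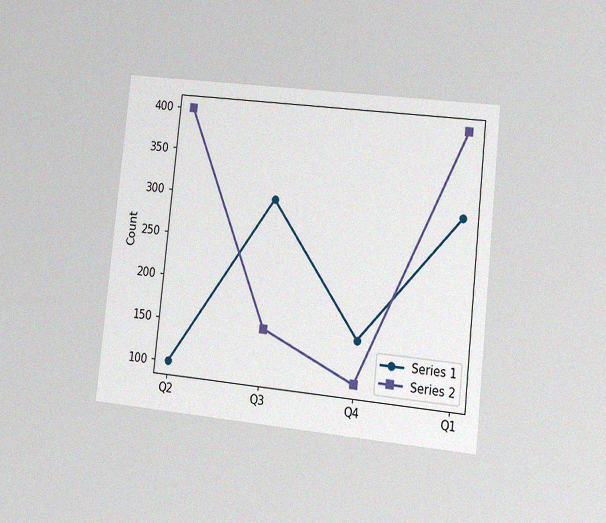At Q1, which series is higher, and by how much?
The chart is tilted about 6° clockwise and viewed at a slight angle, with some photo noise. At Q1, Series 2 sits above the other line by 100.

Series 2, by 100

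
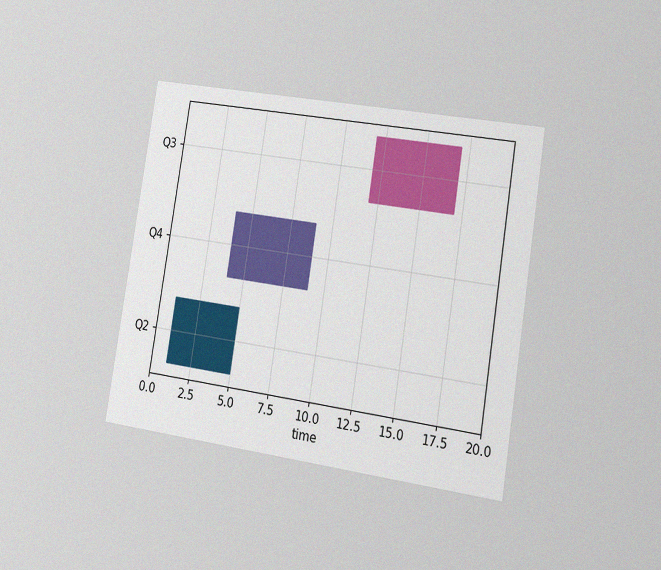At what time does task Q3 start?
The chart is tilted about 9° clockwise and viewed slightly from the right, with some photo noise. The Q3 bar begins at t=12.

12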